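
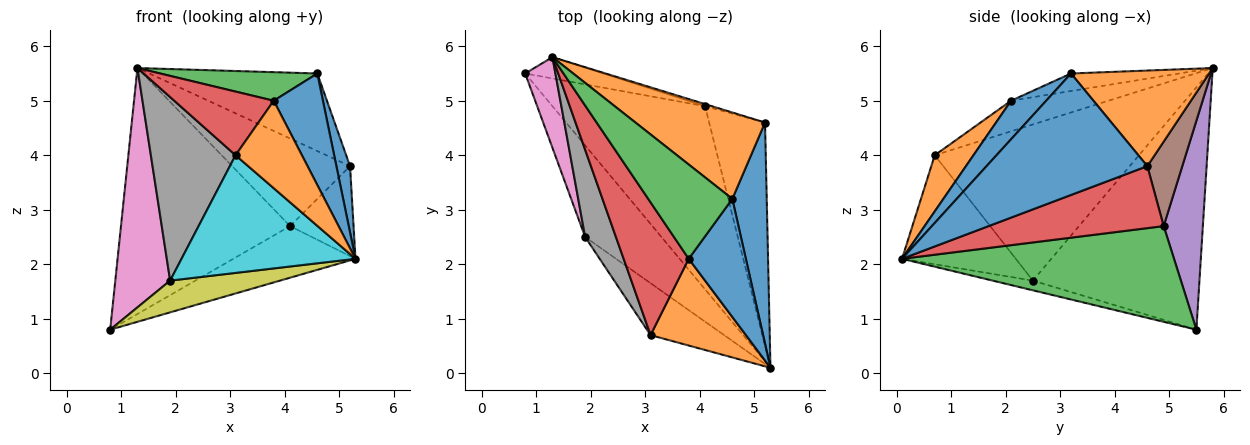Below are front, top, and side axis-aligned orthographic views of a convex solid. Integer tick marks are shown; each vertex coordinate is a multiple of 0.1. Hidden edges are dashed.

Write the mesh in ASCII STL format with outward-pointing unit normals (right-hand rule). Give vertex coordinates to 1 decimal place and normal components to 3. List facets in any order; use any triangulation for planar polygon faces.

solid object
 facet normal 0.959 -0.081 0.272
  outer loop
   vertex 5.2 4.6 3.8
   vertex 4.6 3.2 5.5
   vertex 5.3 0.1 2.1
  endloop
 endfacet
 facet normal 0.481 0.586 0.652
  outer loop
   vertex 5.2 4.6 3.8
   vertex 1.3 5.8 5.6
   vertex 4.6 3.2 5.5
  endloop
 endfacet
 facet normal 0.517 0.232 -0.824
  outer loop
   vertex 4.1 4.9 2.7
   vertex 5.3 0.1 2.1
   vertex 0.8 5.5 0.8
  endloop
 endfacet
 facet normal 0.717 0.260 -0.646
  outer loop
   vertex 4.1 4.9 2.7
   vertex 5.2 4.6 3.8
   vertex 5.3 0.1 2.1
  endloop
 endfacet
 facet normal 0.225 0.971 -0.084
  outer loop
   vertex 4.1 4.9 2.7
   vertex 0.8 5.5 0.8
   vertex 1.3 5.8 5.6
  endloop
 endfacet
 facet normal 0.284 0.958 -0.023
  outer loop
   vertex 4.1 4.9 2.7
   vertex 1.3 5.8 5.6
   vertex 5.2 4.6 3.8
  endloop
 endfacet
 facet normal -0.943 -0.311 0.118
  outer loop
   vertex 1.9 2.5 1.7
   vertex 1.3 5.8 5.6
   vertex 0.8 5.5 0.8
  endloop
 endfacet
 facet normal -0.909 -0.377 0.179
  outer loop
   vertex 1.9 2.5 1.7
   vertex 3.1 0.7 4.0
   vertex 1.3 5.8 5.6
  endloop
 endfacet
 facet normal -0.119 -0.325 -0.938
  outer loop
   vertex 1.9 2.5 1.7
   vertex 0.8 5.5 0.8
   vertex 5.3 0.1 2.1
  endloop
 endfacet
 facet normal -0.513 -0.785 -0.347
  outer loop
   vertex 1.9 2.5 1.7
   vertex 5.3 0.1 2.1
   vertex 3.1 0.7 4.0
  endloop
 endfacet
 facet normal 0.440 -0.617 0.653
  outer loop
   vertex 3.8 2.1 5.0
   vertex 5.3 0.1 2.1
   vertex 4.6 3.2 5.5
  endloop
 endfacet
 facet normal 0.383 -0.656 0.650
  outer loop
   vertex 3.8 2.1 5.0
   vertex 3.1 0.7 4.0
   vertex 5.3 0.1 2.1
  endloop
 endfacet
 facet normal -0.196 -0.284 0.939
  outer loop
   vertex 3.8 2.1 5.0
   vertex 4.6 3.2 5.5
   vertex 1.3 5.8 5.6
  endloop
 endfacet
 facet normal -0.390 -0.398 0.830
  outer loop
   vertex 3.8 2.1 5.0
   vertex 1.3 5.8 5.6
   vertex 3.1 0.7 4.0
  endloop
 endfacet
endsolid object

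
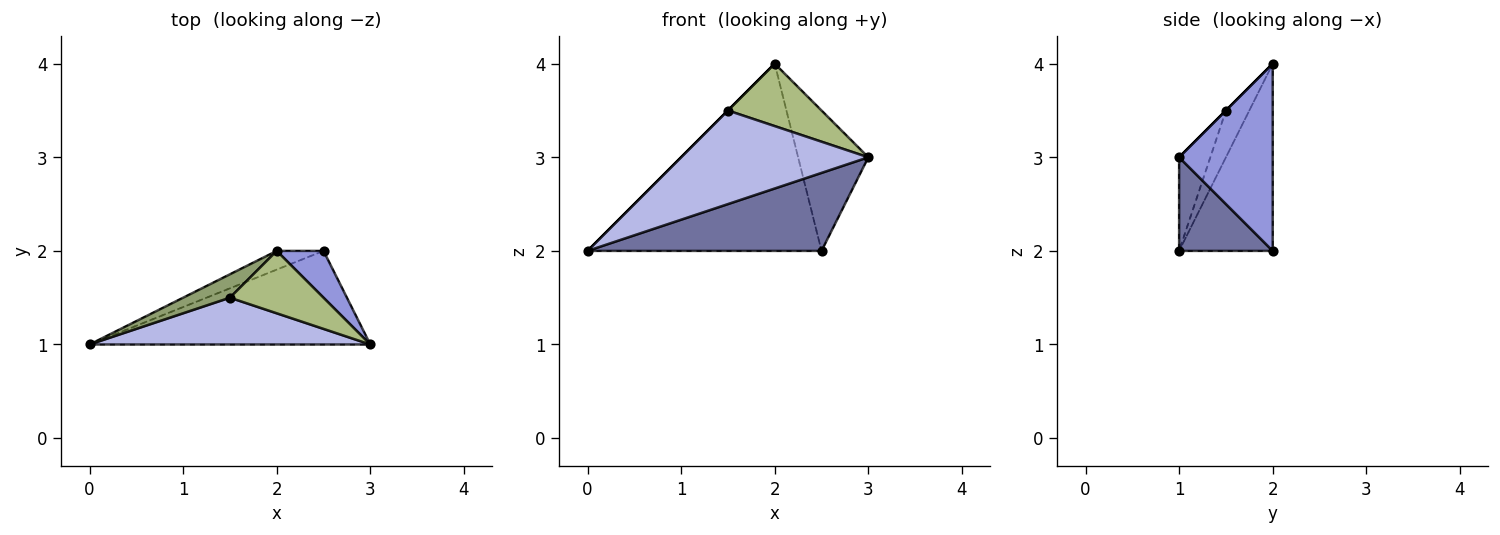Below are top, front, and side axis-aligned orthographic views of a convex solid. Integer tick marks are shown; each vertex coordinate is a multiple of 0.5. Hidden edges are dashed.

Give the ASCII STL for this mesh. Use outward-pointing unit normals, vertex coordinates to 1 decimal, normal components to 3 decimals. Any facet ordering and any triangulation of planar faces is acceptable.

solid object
 facet normal 0.248 -0.620 -0.744
  outer loop
   vertex 2.5 2.0 2.0
   vertex 3.0 1.0 3.0
   vertex 0.0 1.0 2.0
  endloop
 endfacet
 facet normal -0.370 0.925 -0.092
  outer loop
   vertex 2.5 2.0 2.0
   vertex 0.0 1.0 2.0
   vertex 2.0 2.0 4.0
  endloop
 endfacet
 facet normal 0.784 0.588 0.196
  outer loop
   vertex 2.5 2.0 2.0
   vertex 2.0 2.0 4.0
   vertex 3.0 1.0 3.0
  endloop
 endfacet
 facet normal -0.147 -0.885 0.442
  outer loop
   vertex 1.5 1.5 3.5
   vertex 0.0 1.0 2.0
   vertex 3.0 1.0 3.0
  endloop
 endfacet
 facet normal -0.707 0.000 0.707
  outer loop
   vertex 1.5 1.5 3.5
   vertex 2.0 2.0 4.0
   vertex 0.0 1.0 2.0
  endloop
 endfacet
 facet normal 0.000 -0.707 0.707
  outer loop
   vertex 1.5 1.5 3.5
   vertex 3.0 1.0 3.0
   vertex 2.0 2.0 4.0
  endloop
 endfacet
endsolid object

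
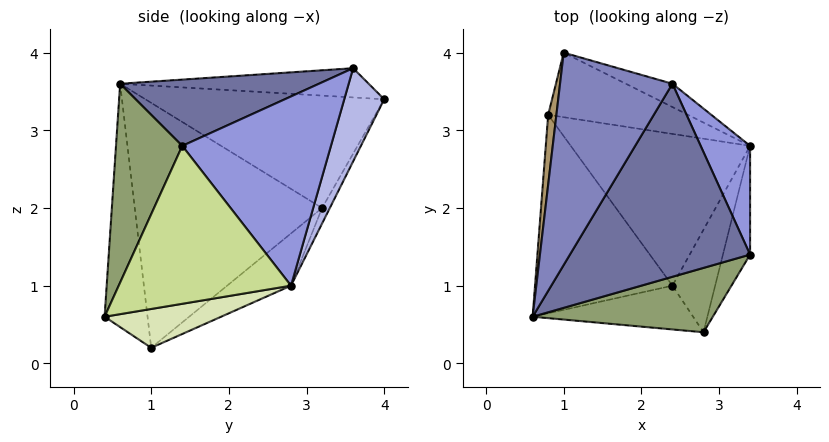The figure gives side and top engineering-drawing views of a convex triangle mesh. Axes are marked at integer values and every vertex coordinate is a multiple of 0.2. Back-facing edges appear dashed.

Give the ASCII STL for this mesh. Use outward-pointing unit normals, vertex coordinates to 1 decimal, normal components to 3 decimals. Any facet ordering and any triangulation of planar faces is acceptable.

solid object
 facet normal 0.333 -0.260 0.906
  outer loop
   vertex 2.4 3.6 3.8
   vertex 0.6 0.6 3.6
   vertex 3.4 1.4 2.8
  endloop
 endfacet
 facet normal -0.251 0.086 0.964
  outer loop
   vertex 2.4 3.6 3.8
   vertex 1.0 4.0 3.4
   vertex 0.6 0.6 3.6
  endloop
 endfacet
 facet normal 0.920 0.309 0.240
  outer loop
   vertex 2.4 3.6 3.8
   vertex 3.4 1.4 2.8
   vertex 3.4 2.8 1.0
  endloop
 endfacet
 facet normal 0.312 0.937 -0.156
  outer loop
   vertex 2.4 3.6 3.8
   vertex 3.4 2.8 1.0
   vertex 1.0 4.0 3.4
  endloop
 endfacet
 facet normal 0.342 -0.887 0.310
  outer loop
   vertex 2.8 0.4 0.6
   vertex 3.4 1.4 2.8
   vertex 0.6 0.6 3.6
  endloop
 endfacet
 facet normal -0.613 -0.678 -0.404
  outer loop
   vertex 2.8 0.4 0.6
   vertex 0.6 0.6 3.6
   vertex 2.4 1.0 0.2
  endloop
 endfacet
 facet normal 0.963 -0.213 -0.166
  outer loop
   vertex 2.8 0.4 0.6
   vertex 3.4 2.8 1.0
   vertex 3.4 1.4 2.8
  endloop
 endfacet
 facet normal 0.672 -0.045 -0.739
  outer loop
   vertex 2.8 0.4 0.6
   vertex 2.4 1.0 0.2
   vertex 3.4 2.8 1.0
  endloop
 endfacet
 facet normal -0.990 0.121 0.072
  outer loop
   vertex 0.8 3.2 2.0
   vertex 0.6 0.6 3.6
   vertex 1.0 4.0 3.4
  endloop
 endfacet
 facet normal -0.849 -0.228 -0.476
  outer loop
   vertex 0.8 3.2 2.0
   vertex 2.4 1.0 0.2
   vertex 0.6 0.6 3.6
  endloop
 endfacet
 facet normal -0.054 0.870 -0.490
  outer loop
   vertex 0.8 3.2 2.0
   vertex 1.0 4.0 3.4
   vertex 3.4 2.8 1.0
  endloop
 endfacet
 facet normal -0.242 0.503 -0.830
  outer loop
   vertex 0.8 3.2 2.0
   vertex 3.4 2.8 1.0
   vertex 2.4 1.0 0.2
  endloop
 endfacet
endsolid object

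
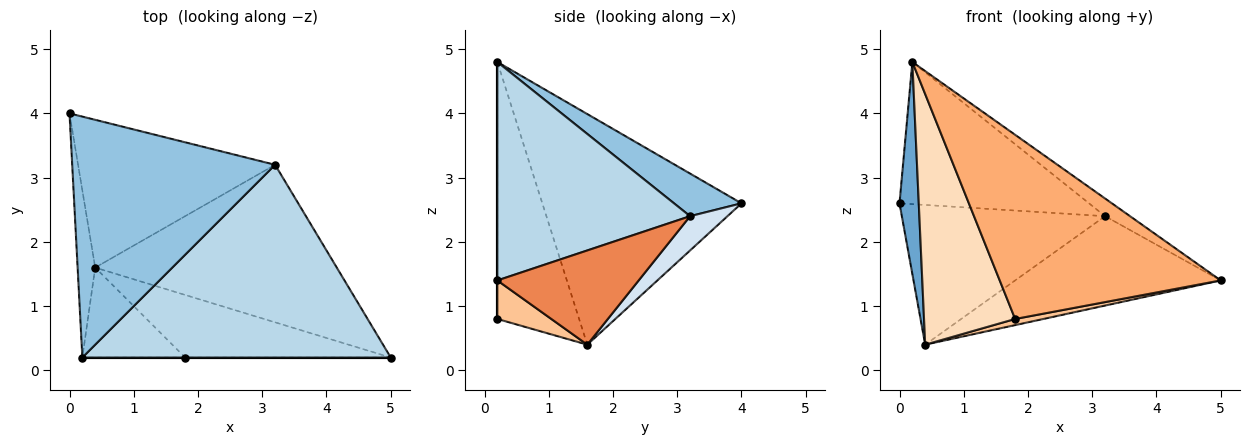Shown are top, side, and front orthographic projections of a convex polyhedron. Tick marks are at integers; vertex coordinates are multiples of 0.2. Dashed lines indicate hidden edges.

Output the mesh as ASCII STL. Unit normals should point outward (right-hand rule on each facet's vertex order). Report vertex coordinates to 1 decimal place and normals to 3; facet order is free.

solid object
 facet normal -0.992 -0.096 -0.076
  outer loop
   vertex 0.4 1.6 0.4
   vertex 0.2 0.2 4.8
   vertex 0.0 4.0 2.6
  endloop
 endfacet
 facet normal 0.178 0.500 0.848
  outer loop
   vertex 3.2 3.2 2.4
   vertex 0.0 4.0 2.6
   vertex 0.2 0.2 4.8
  endloop
 endfacet
 facet normal 0.576 0.075 0.814
  outer loop
   vertex 3.2 3.2 2.4
   vertex 0.2 0.2 4.8
   vertex 5.0 0.2 1.4
  endloop
 endfacet
 facet normal 0.125 0.682 -0.721
  outer loop
   vertex 3.2 3.2 2.4
   vertex 0.4 1.6 0.4
   vertex 0.0 4.0 2.6
  endloop
 endfacet
 facet normal 0.321 0.467 -0.824
  outer loop
   vertex 3.2 3.2 2.4
   vertex 5.0 0.2 1.4
   vertex 0.4 1.6 0.4
  endloop
 endfacet
 facet normal 0.000 -1.000 0.000
  outer loop
   vertex 1.8 0.2 0.8
   vertex 5.0 0.2 1.4
   vertex 0.2 0.2 4.8
  endloop
 endfacet
 facet normal 0.183 -0.096 -0.978
  outer loop
   vertex 1.8 0.2 0.8
   vertex 0.4 1.6 0.4
   vertex 5.0 0.2 1.4
  endloop
 endfacet
 facet normal -0.645 -0.719 -0.258
  outer loop
   vertex 1.8 0.2 0.8
   vertex 0.2 0.2 4.8
   vertex 0.4 1.6 0.4
  endloop
 endfacet
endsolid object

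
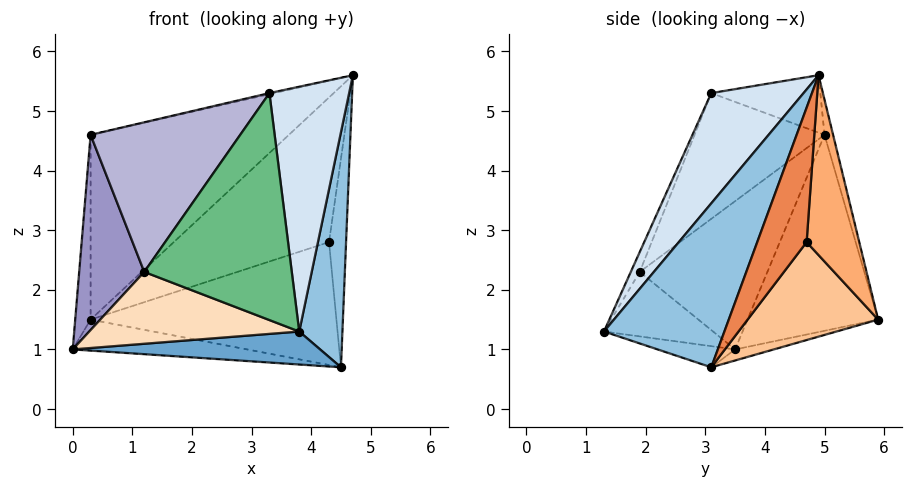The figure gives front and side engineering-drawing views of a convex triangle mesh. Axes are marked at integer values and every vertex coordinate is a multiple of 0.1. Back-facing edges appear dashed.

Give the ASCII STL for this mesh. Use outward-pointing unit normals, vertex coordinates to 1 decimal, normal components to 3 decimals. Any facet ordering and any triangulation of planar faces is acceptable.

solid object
 facet normal -0.089 -0.284 -0.955
  outer loop
   vertex 4.5 3.1 0.7
   vertex 3.8 1.3 1.3
   vertex 0.0 3.5 1.0
  endloop
 endfacet
 facet normal 0.938 -0.336 0.085
  outer loop
   vertex 4.5 3.1 0.7
   vertex 4.7 4.9 5.6
   vertex 3.8 1.3 1.3
  endloop
 endfacet
 facet normal -0.047 0.209 -0.977
  outer loop
   vertex 0.3 5.9 1.5
   vertex 4.5 3.1 0.7
   vertex 0.0 3.5 1.0
  endloop
 endfacet
 facet normal 0.706 -0.609 0.362
  outer loop
   vertex 3.3 3.1 5.3
   vertex 3.8 1.3 1.3
   vertex 4.7 4.9 5.6
  endloop
 endfacet
 facet normal 0.934 0.322 -0.156
  outer loop
   vertex 4.3 4.7 2.8
   vertex 4.7 4.9 5.6
   vertex 4.5 3.1 0.7
  endloop
 endfacet
 facet normal 0.319 0.941 -0.113
  outer loop
   vertex 4.3 4.7 2.8
   vertex 0.3 5.9 1.5
   vertex 4.7 4.9 5.6
  endloop
 endfacet
 facet normal 0.397 0.748 -0.532
  outer loop
   vertex 4.3 4.7 2.8
   vertex 4.5 3.1 0.7
   vertex 0.3 5.9 1.5
  endloop
 endfacet
 facet normal -0.384 -0.738 -0.555
  outer loop
   vertex 1.2 1.9 2.3
   vertex 0.0 3.5 1.0
   vertex 3.8 1.3 1.3
  endloop
 endfacet
 facet normal -0.055 -0.913 0.404
  outer loop
   vertex 1.2 1.9 2.3
   vertex 3.8 1.3 1.3
   vertex 3.3 3.1 5.3
  endloop
 endfacet
 facet normal -0.042 0.960 0.279
  outer loop
   vertex 0.3 5.0 4.6
   vertex 4.7 4.9 5.6
   vertex 0.3 5.9 1.5
  endloop
 endfacet
 facet normal -0.221 0.010 0.975
  outer loop
   vertex 0.3 5.0 4.6
   vertex 3.3 3.1 5.3
   vertex 4.7 4.9 5.6
  endloop
 endfacet
 facet normal -0.993 0.117 0.034
  outer loop
   vertex 0.3 5.0 4.6
   vertex 0.3 5.9 1.5
   vertex 0.0 3.5 1.0
  endloop
 endfacet
 facet normal -0.862 -0.439 0.255
  outer loop
   vertex 0.3 5.0 4.6
   vertex 0.0 3.5 1.0
   vertex 1.2 1.9 2.3
  endloop
 endfacet
 facet normal -0.522 -0.601 0.606
  outer loop
   vertex 0.3 5.0 4.6
   vertex 1.2 1.9 2.3
   vertex 3.3 3.1 5.3
  endloop
 endfacet
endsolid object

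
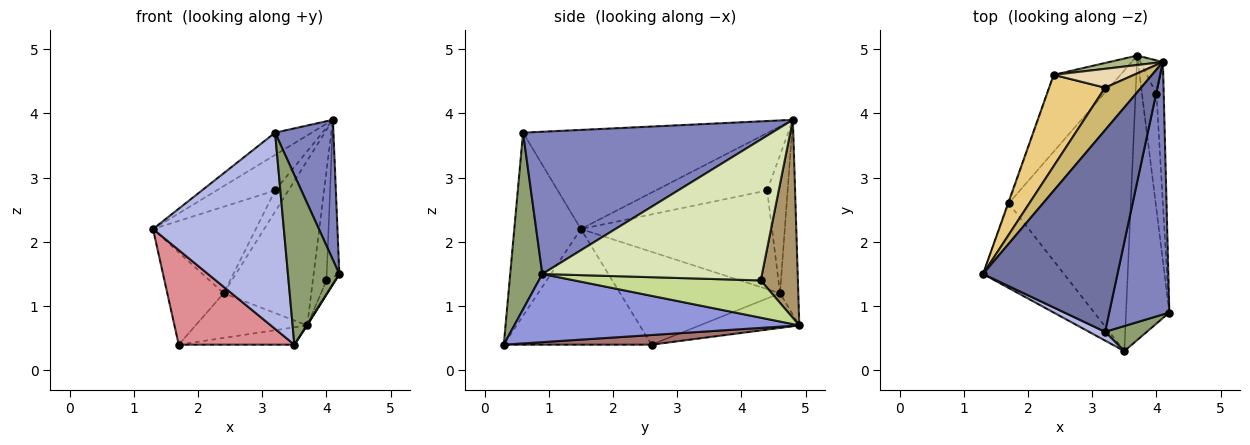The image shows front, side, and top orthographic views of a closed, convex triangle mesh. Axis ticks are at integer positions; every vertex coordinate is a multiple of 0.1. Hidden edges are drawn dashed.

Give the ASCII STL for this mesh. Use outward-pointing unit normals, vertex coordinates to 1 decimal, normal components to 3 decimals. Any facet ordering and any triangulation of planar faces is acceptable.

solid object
 facet normal -0.591 0.088 0.802
  outer loop
   vertex 3.2 0.6 3.7
   vertex 4.1 4.8 3.9
   vertex 1.3 1.5 2.2
  endloop
 endfacet
 facet normal 0.900 -0.211 0.380
  outer loop
   vertex 3.2 0.6 3.7
   vertex 4.2 0.9 1.5
   vertex 4.1 4.8 3.9
  endloop
 endfacet
 facet normal 0.844 -0.002 -0.536
  outer loop
   vertex 3.5 0.3 0.4
   vertex 3.7 4.9 0.7
   vertex 4.2 0.9 1.5
  endloop
 endfacet
 facet normal -0.453 -0.891 0.040
  outer loop
   vertex 3.5 0.3 0.4
   vertex 3.2 0.6 3.7
   vertex 1.3 1.5 2.2
  endloop
 endfacet
 facet normal 0.526 -0.841 0.124
  outer loop
   vertex 3.5 0.3 0.4
   vertex 4.2 0.9 1.5
   vertex 3.2 0.6 3.7
  endloop
 endfacet
 facet normal -0.204 0.977 0.056
  outer loop
   vertex 2.4 4.6 1.2
   vertex 4.1 4.8 3.9
   vertex 3.7 4.9 0.7
  endloop
 endfacet
 facet normal 0.931 0.044 -0.361
  outer loop
   vertex 4.0 4.3 1.4
   vertex 4.2 0.9 1.5
   vertex 3.7 4.9 0.7
  endloop
 endfacet
 facet normal 0.997 0.057 -0.051
  outer loop
   vertex 4.0 4.3 1.4
   vertex 4.1 4.8 3.9
   vertex 4.2 0.9 1.5
  endloop
 endfacet
 facet normal 0.933 0.343 -0.106
  outer loop
   vertex 4.0 4.3 1.4
   vertex 3.7 4.9 0.7
   vertex 4.1 4.8 3.9
  endloop
 endfacet
 facet normal -0.774 0.407 0.485
  outer loop
   vertex 3.2 4.4 2.8
   vertex 1.3 1.5 2.2
   vertex 4.1 4.8 3.9
  endloop
 endfacet
 facet normal -0.788 0.424 0.447
  outer loop
   vertex 3.2 4.4 2.8
   vertex 2.4 4.6 1.2
   vertex 1.3 1.5 2.2
  endloop
 endfacet
 facet normal -0.753 0.491 0.438
  outer loop
   vertex 3.2 4.4 2.8
   vertex 4.1 4.8 3.9
   vertex 2.4 4.6 1.2
  endloop
 endfacet
 facet normal 0.079 0.061 -0.995
  outer loop
   vertex 1.7 2.6 0.4
   vertex 3.7 4.9 0.7
   vertex 3.5 0.3 0.4
  endloop
 endfacet
 facet normal -0.409 0.459 -0.789
  outer loop
   vertex 1.7 2.6 0.4
   vertex 2.4 4.6 1.2
   vertex 3.7 4.9 0.7
  endloop
 endfacet
 facet normal -0.690 -0.540 -0.483
  outer loop
   vertex 1.7 2.6 0.4
   vertex 3.5 0.3 0.4
   vertex 1.3 1.5 2.2
  endloop
 endfacet
 facet normal -0.943 0.333 -0.006
  outer loop
   vertex 1.7 2.6 0.4
   vertex 1.3 1.5 2.2
   vertex 2.4 4.6 1.2
  endloop
 endfacet
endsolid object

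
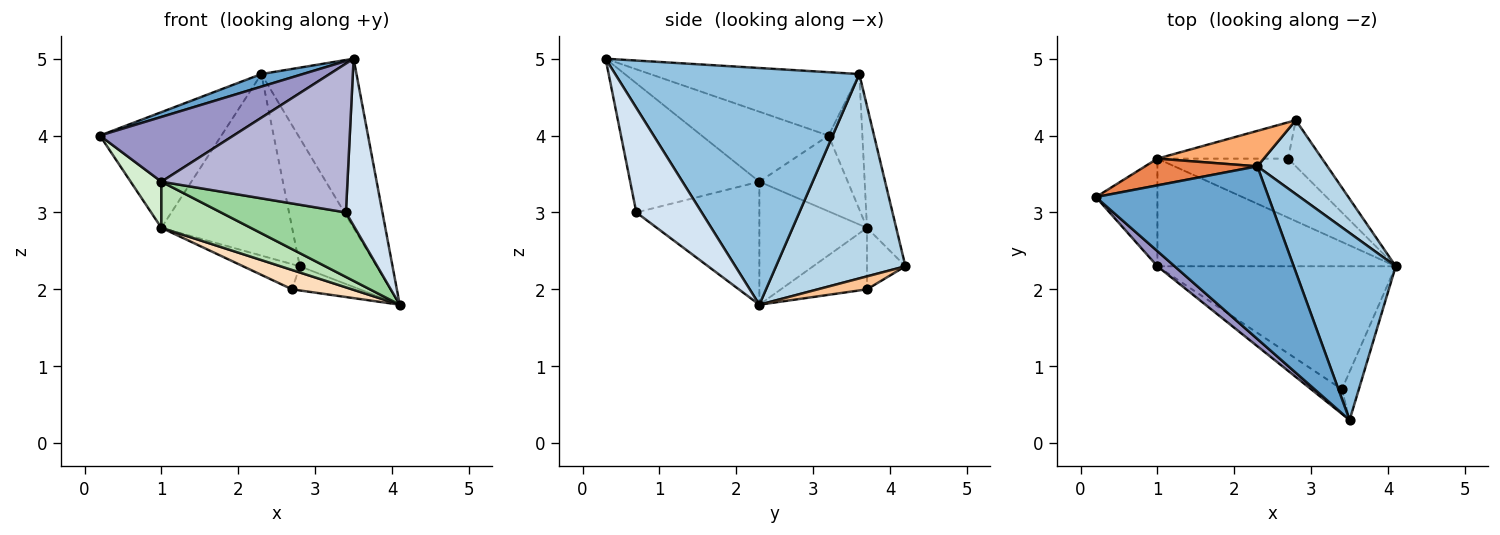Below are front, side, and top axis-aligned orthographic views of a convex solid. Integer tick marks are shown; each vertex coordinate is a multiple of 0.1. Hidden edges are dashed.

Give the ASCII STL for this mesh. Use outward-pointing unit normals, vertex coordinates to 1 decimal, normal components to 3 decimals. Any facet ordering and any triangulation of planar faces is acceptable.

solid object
 facet normal -0.344 -0.068 0.937
  outer loop
   vertex 2.3 3.6 4.8
   vertex 0.2 3.2 4.0
   vertex 3.5 0.3 5.0
  endloop
 endfacet
 facet normal 0.865 0.337 0.373
  outer loop
   vertex 2.3 3.6 4.8
   vertex 3.5 0.3 5.0
   vertex 4.1 2.3 1.8
  endloop
 endfacet
 facet normal 0.825 0.490 0.283
  outer loop
   vertex 2.3 3.6 4.8
   vertex 4.1 2.3 1.8
   vertex 2.8 4.2 2.3
  endloop
 endfacet
 facet normal 0.864 -0.483 -0.140
  outer loop
   vertex 3.4 0.7 3.0
   vertex 4.1 2.3 1.8
   vertex 3.5 0.3 5.0
  endloop
 endfacet
 facet normal -0.262 0.940 0.217
  outer loop
   vertex 1.0 3.7 2.8
   vertex 0.2 3.2 4.0
   vertex 2.3 3.6 4.8
  endloop
 endfacet
 facet normal -0.214 0.959 0.187
  outer loop
   vertex 1.0 3.7 2.8
   vertex 2.3 3.6 4.8
   vertex 2.8 4.2 2.3
  endloop
 endfacet
 facet normal 0.320 0.440 -0.839
  outer loop
   vertex 2.7 3.7 2.0
   vertex 2.8 4.2 2.3
   vertex 4.1 2.3 1.8
  endloop
 endfacet
 facet normal -0.408 -0.284 -0.867
  outer loop
   vertex 2.7 3.7 2.0
   vertex 4.1 2.3 1.8
   vertex 1.0 3.7 2.8
  endloop
 endfacet
 facet normal -0.361 0.532 -0.766
  outer loop
   vertex 2.7 3.7 2.0
   vertex 1.0 3.7 2.8
   vertex 2.8 4.2 2.3
  endloop
 endfacet
 facet normal -0.416 -0.422 -0.806
  outer loop
   vertex 1.0 2.3 3.4
   vertex 4.1 2.3 1.8
   vertex 3.4 0.7 3.0
  endloop
 endfacet
 facet normal -0.429 -0.356 -0.830
  outer loop
   vertex 1.0 2.3 3.4
   vertex 1.0 3.7 2.8
   vertex 4.1 2.3 1.8
  endloop
 endfacet
 facet normal -0.750 -0.261 -0.608
  outer loop
   vertex 1.0 2.3 3.4
   vertex 0.2 3.2 4.0
   vertex 1.0 3.7 2.8
  endloop
 endfacet
 facet normal -0.679 -0.715 0.167
  outer loop
   vertex 1.0 2.3 3.4
   vertex 3.5 0.3 5.0
   vertex 0.2 3.2 4.0
  endloop
 endfacet
 facet normal -0.565 -0.814 -0.135
  outer loop
   vertex 1.0 2.3 3.4
   vertex 3.4 0.7 3.0
   vertex 3.5 0.3 5.0
  endloop
 endfacet
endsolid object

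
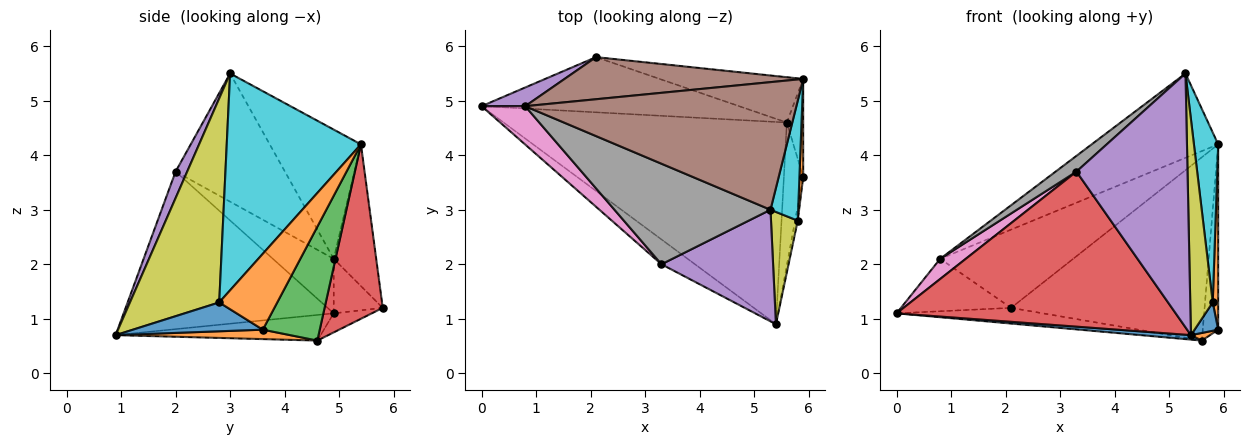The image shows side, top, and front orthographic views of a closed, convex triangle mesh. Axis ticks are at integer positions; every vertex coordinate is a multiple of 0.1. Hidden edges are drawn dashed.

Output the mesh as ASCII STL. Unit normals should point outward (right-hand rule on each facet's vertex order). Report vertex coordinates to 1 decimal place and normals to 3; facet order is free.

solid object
 facet normal -0.090 -0.022 -0.996
  outer loop
   vertex 5.6 4.6 0.6
   vertex 5.4 0.9 0.7
   vertex 0.0 4.9 1.1
  endloop
 endfacet
 facet normal 0.438 -0.048 -0.897
  outer loop
   vertex 5.6 4.6 0.6
   vertex 5.9 3.6 0.8
   vertex 5.4 0.9 0.7
  endloop
 endfacet
 facet normal 0.956 0.259 -0.137
  outer loop
   vertex 5.6 4.6 0.6
   vertex 5.9 5.4 4.2
   vertex 5.9 3.6 0.8
  endloop
 endfacet
 facet normal -0.596 -0.793 -0.127
  outer loop
   vertex 3.3 2.0 3.7
   vertex 0.0 4.9 1.1
   vertex 5.4 0.9 0.7
  endloop
 endfacet
 facet normal 0.095 -0.911 0.401
  outer loop
   vertex 3.3 2.0 3.7
   vertex 5.4 0.9 0.7
   vertex 5.3 3.0 5.5
  endloop
 endfacet
 facet normal -0.369 0.512 0.775
  outer loop
   vertex 0.8 4.9 2.1
   vertex 5.3 3.0 5.5
   vertex 5.9 5.4 4.2
  endloop
 endfacet
 facet normal -0.742 -0.312 0.593
  outer loop
   vertex 0.8 4.9 2.1
   vertex 0.0 4.9 1.1
   vertex 3.3 2.0 3.7
  endloop
 endfacet
 facet normal -0.630 -0.120 0.767
  outer loop
   vertex 0.8 4.9 2.1
   vertex 3.3 2.0 3.7
   vertex 5.3 3.0 5.5
  endloop
 endfacet
 facet normal 0.962 -0.242 0.126
  outer loop
   vertex 5.8 2.8 1.3
   vertex 5.3 3.0 5.5
   vertex 5.4 0.9 0.7
  endloop
 endfacet
 facet normal 0.976 -0.177 0.125
  outer loop
   vertex 5.8 2.8 1.3
   vertex 5.9 5.4 4.2
   vertex 5.3 3.0 5.5
  endloop
 endfacet
 facet normal 0.980 -0.178 -0.089
  outer loop
   vertex 5.8 2.8 1.3
   vertex 5.4 0.9 0.7
   vertex 5.9 3.6 0.8
  endloop
 endfacet
 facet normal 0.994 -0.093 0.049
  outer loop
   vertex 5.8 2.8 1.3
   vertex 5.9 3.6 0.8
   vertex 5.9 5.4 4.2
  endloop
 endfacet
 facet normal -0.071 0.272 -0.960
  outer loop
   vertex 2.1 5.8 1.2
   vertex 5.6 4.6 0.6
   vertex 0.0 4.9 1.1
  endloop
 endfacet
 facet normal 0.280 0.932 -0.230
  outer loop
   vertex 2.1 5.8 1.2
   vertex 5.9 5.4 4.2
   vertex 5.6 4.6 0.6
  endloop
 endfacet
 facet normal -0.387 0.869 0.310
  outer loop
   vertex 2.1 5.8 1.2
   vertex 0.0 4.9 1.1
   vertex 0.8 4.9 2.1
  endloop
 endfacet
 facet normal -0.271 0.848 0.456
  outer loop
   vertex 2.1 5.8 1.2
   vertex 0.8 4.9 2.1
   vertex 5.9 5.4 4.2
  endloop
 endfacet
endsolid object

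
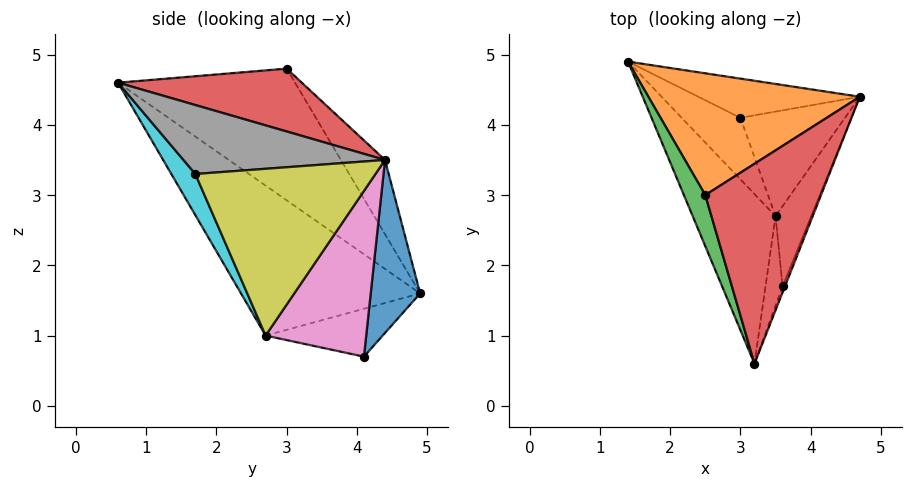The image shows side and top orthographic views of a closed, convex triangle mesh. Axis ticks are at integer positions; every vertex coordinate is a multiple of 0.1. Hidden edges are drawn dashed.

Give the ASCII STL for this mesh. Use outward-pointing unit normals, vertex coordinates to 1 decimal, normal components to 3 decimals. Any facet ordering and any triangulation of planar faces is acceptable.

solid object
 facet normal 0.299 0.912 -0.279
  outer loop
   vertex 3.0 4.1 0.7
   vertex 1.4 4.9 1.6
   vertex 4.7 4.4 3.5
  endloop
 endfacet
 facet normal -0.193 0.813 0.549
  outer loop
   vertex 2.5 3.0 4.8
   vertex 4.7 4.4 3.5
   vertex 1.4 4.9 1.6
  endloop
 endfacet
 facet normal -0.945 -0.288 0.154
  outer loop
   vertex 2.5 3.0 4.8
   vertex 1.4 4.9 1.6
   vertex 3.2 0.6 4.6
  endloop
 endfacet
 facet normal 0.476 0.066 0.877
  outer loop
   vertex 2.5 3.0 4.8
   vertex 3.2 0.6 4.6
   vertex 4.7 4.4 3.5
  endloop
 endfacet
 facet normal -0.716 -0.576 -0.395
  outer loop
   vertex 3.5 2.7 1.0
   vertex 3.2 0.6 4.6
   vertex 1.4 4.9 1.6
  endloop
 endfacet
 facet normal -0.588 -0.365 -0.722
  outer loop
   vertex 3.5 2.7 1.0
   vertex 1.4 4.9 1.6
   vertex 3.0 4.1 0.7
  endloop
 endfacet
 facet normal 0.831 0.184 -0.524
  outer loop
   vertex 3.5 2.7 1.0
   vertex 3.0 4.1 0.7
   vertex 4.7 4.4 3.5
  endloop
 endfacet
 facet normal 0.926 -0.375 -0.032
  outer loop
   vertex 3.6 1.7 3.3
   vertex 4.7 4.4 3.5
   vertex 3.2 0.6 4.6
  endloop
 endfacet
 facet normal 0.913 -0.358 -0.195
  outer loop
   vertex 3.6 1.7 3.3
   vertex 3.5 2.7 1.0
   vertex 4.7 4.4 3.5
  endloop
 endfacet
 facet normal 0.725 -0.619 -0.301
  outer loop
   vertex 3.6 1.7 3.3
   vertex 3.2 0.6 4.6
   vertex 3.5 2.7 1.0
  endloop
 endfacet
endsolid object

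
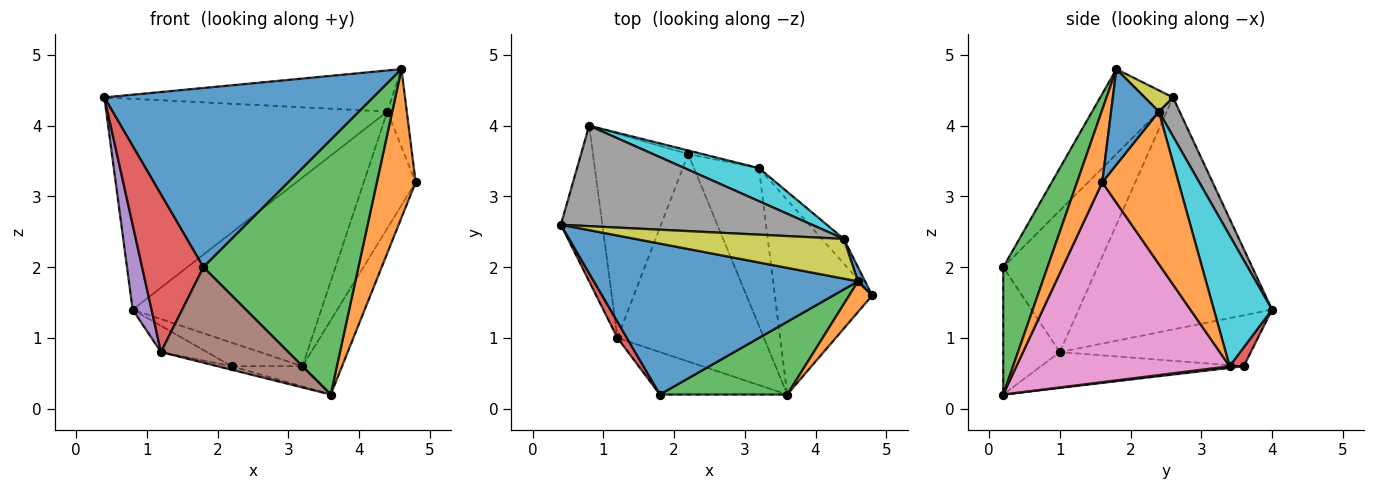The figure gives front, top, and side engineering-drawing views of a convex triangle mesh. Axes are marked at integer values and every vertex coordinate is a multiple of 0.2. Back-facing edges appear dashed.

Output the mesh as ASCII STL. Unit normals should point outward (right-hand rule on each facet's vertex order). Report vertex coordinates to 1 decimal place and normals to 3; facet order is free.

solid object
 facet normal -0.203 -0.749 0.631
  outer loop
   vertex 4.6 1.8 4.8
   vertex 0.4 2.6 4.4
   vertex 1.8 0.2 2.0
  endloop
 endfacet
 facet normal 0.537 -0.826 0.170
  outer loop
   vertex 4.6 1.8 4.8
   vertex 3.6 0.2 0.2
   vertex 4.8 1.6 3.2
  endloop
 endfacet
 facet normal 0.265 -0.927 0.265
  outer loop
   vertex 4.6 1.8 4.8
   vertex 1.8 0.2 2.0
   vertex 3.6 0.2 0.2
  endloop
 endfacet
 facet normal -0.837 -0.544 0.056
  outer loop
   vertex 1.2 1.0 0.8
   vertex 1.8 0.2 2.0
   vertex 0.4 2.6 4.4
  endloop
 endfacet
 facet normal -0.980 -0.096 -0.175
  outer loop
   vertex 1.2 1.0 0.8
   vertex 0.4 2.6 4.4
   vertex 0.8 4.0 1.4
  endloop
 endfacet
 facet normal -0.376 -0.847 -0.376
  outer loop
   vertex 1.2 1.0 0.8
   vertex 3.6 0.2 0.2
   vertex 1.8 0.2 2.0
  endloop
 endfacet
 facet normal 0.887 0.165 -0.432
  outer loop
   vertex 3.2 3.4 0.6
   vertex 4.8 1.6 3.2
   vertex 3.6 0.2 0.2
  endloop
 endfacet
 facet normal 0.066 0.901 0.429
  outer loop
   vertex 4.4 2.4 4.2
   vertex 0.8 4.0 1.4
   vertex 0.4 2.6 4.4
  endloop
 endfacet
 facet normal 0.071 0.717 0.693
  outer loop
   vertex 4.4 2.4 4.2
   vertex 0.4 2.6 4.4
   vertex 4.6 1.8 4.8
  endloop
 endfacet
 facet normal 0.291 0.943 0.165
  outer loop
   vertex 4.4 2.4 4.2
   vertex 3.2 3.4 0.6
   vertex 0.8 4.0 1.4
  endloop
 endfacet
 facet normal 0.924 0.376 0.068
  outer loop
   vertex 4.4 2.4 4.2
   vertex 4.6 1.8 4.8
   vertex 4.8 1.6 3.2
  endloop
 endfacet
 facet normal 0.821 0.559 -0.118
  outer loop
   vertex 4.4 2.4 4.2
   vertex 4.8 1.6 3.2
   vertex 3.2 3.4 0.6
  endloop
 endfacet
 facet normal -0.468 0.113 -0.876
  outer loop
   vertex 2.2 3.6 0.6
   vertex 1.2 1.0 0.8
   vertex 0.8 4.0 1.4
  endloop
 endfacet
 facet normal 0.194 0.970 -0.146
  outer loop
   vertex 2.2 3.6 0.6
   vertex 0.8 4.0 1.4
   vertex 3.2 3.4 0.6
  endloop
 endfacet
 facet normal -0.237 0.017 -0.971
  outer loop
   vertex 2.2 3.6 0.6
   vertex 3.6 0.2 0.2
   vertex 1.2 1.0 0.8
  endloop
 endfacet
 facet normal 0.025 0.127 -0.992
  outer loop
   vertex 2.2 3.6 0.6
   vertex 3.2 3.4 0.6
   vertex 3.6 0.2 0.2
  endloop
 endfacet
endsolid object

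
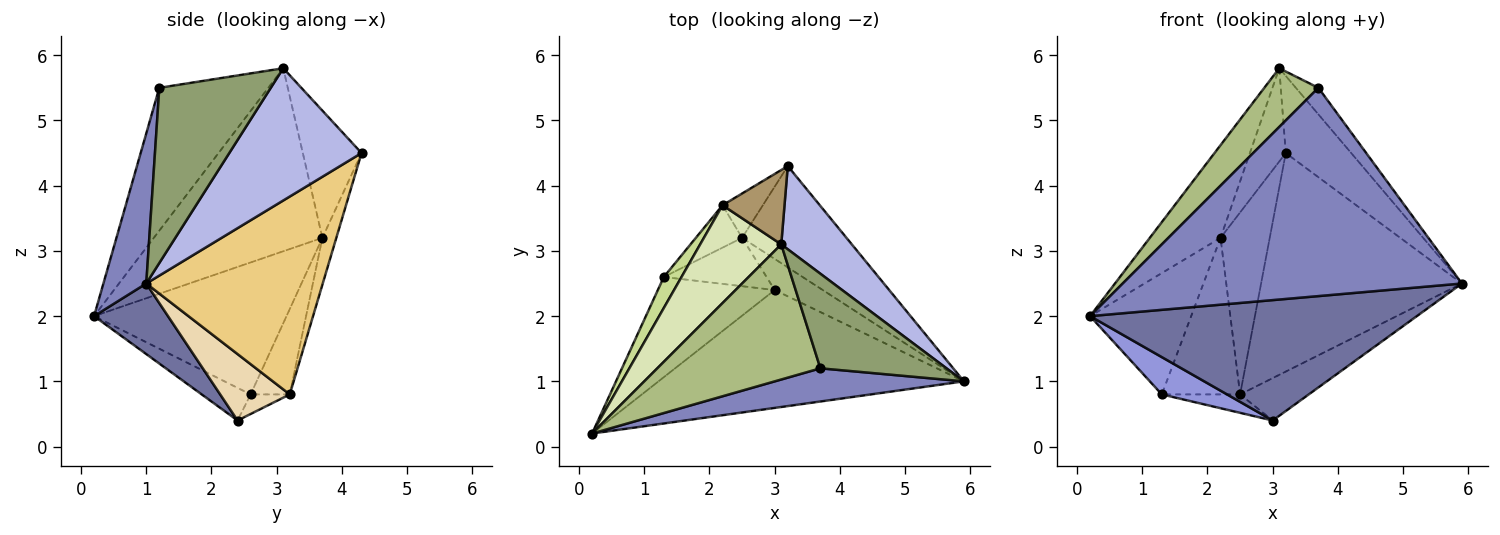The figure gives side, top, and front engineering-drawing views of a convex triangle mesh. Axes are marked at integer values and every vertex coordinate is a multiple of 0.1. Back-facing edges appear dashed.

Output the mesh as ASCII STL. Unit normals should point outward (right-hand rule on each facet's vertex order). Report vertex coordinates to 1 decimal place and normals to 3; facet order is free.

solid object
 facet normal 0.160 -0.705 -0.691
  outer loop
   vertex 3.0 2.4 0.4
   vertex 5.9 1.0 2.5
   vertex 0.2 0.2 2.0
  endloop
 endfacet
 facet normal 0.124 -0.980 0.156
  outer loop
   vertex 3.7 1.2 5.5
   vertex 0.2 0.2 2.0
   vertex 5.9 1.0 2.5
  endloop
 endfacet
 facet normal -0.253 -0.337 -0.907
  outer loop
   vertex 1.3 2.6 0.8
   vertex 3.0 2.4 0.4
   vertex 0.2 0.2 2.0
  endloop
 endfacet
 facet normal 0.809 0.400 0.431
  outer loop
   vertex 3.1 3.1 5.8
   vertex 5.9 1.0 2.5
   vertex 3.2 4.3 4.5
  endloop
 endfacet
 facet normal 0.801 0.162 0.577
  outer loop
   vertex 3.1 3.1 5.8
   vertex 3.7 1.2 5.5
   vertex 5.9 1.0 2.5
  endloop
 endfacet
 facet normal -0.626 -0.311 0.715
  outer loop
   vertex 3.1 3.1 5.8
   vertex 0.2 0.2 2.0
   vertex 3.7 1.2 5.5
  endloop
 endfacet
 facet normal -0.879 0.462 0.118
  outer loop
   vertex 2.2 3.7 3.2
   vertex 1.3 2.6 0.8
   vertex 0.2 0.2 2.0
  endloop
 endfacet
 facet normal -0.854 0.358 0.378
  outer loop
   vertex 2.2 3.7 3.2
   vertex 0.2 0.2 2.0
   vertex 3.1 3.1 5.8
  endloop
 endfacet
 facet normal -0.788 0.482 0.384
  outer loop
   vertex 2.2 3.7 3.2
   vertex 3.1 3.1 5.8
   vertex 3.2 4.3 4.5
  endloop
 endfacet
 facet normal -0.175 0.350 -0.920
  outer loop
   vertex 2.5 3.2 0.8
   vertex 3.0 2.4 0.4
   vertex 1.3 2.6 0.8
  endloop
 endfacet
 facet normal 0.623 0.709 -0.329
  outer loop
   vertex 2.5 3.2 0.8
   vertex 3.2 4.3 4.5
   vertex 5.9 1.0 2.5
  endloop
 endfacet
 facet normal 0.633 0.624 -0.458
  outer loop
   vertex 2.5 3.2 0.8
   vertex 5.9 1.0 2.5
   vertex 3.0 2.4 0.4
  endloop
 endfacet
 facet normal -0.265 0.937 -0.228
  outer loop
   vertex 2.5 3.2 0.8
   vertex 2.2 3.7 3.2
   vertex 3.2 4.3 4.5
  endloop
 endfacet
 facet normal -0.435 0.869 -0.235
  outer loop
   vertex 2.5 3.2 0.8
   vertex 1.3 2.6 0.8
   vertex 2.2 3.7 3.2
  endloop
 endfacet
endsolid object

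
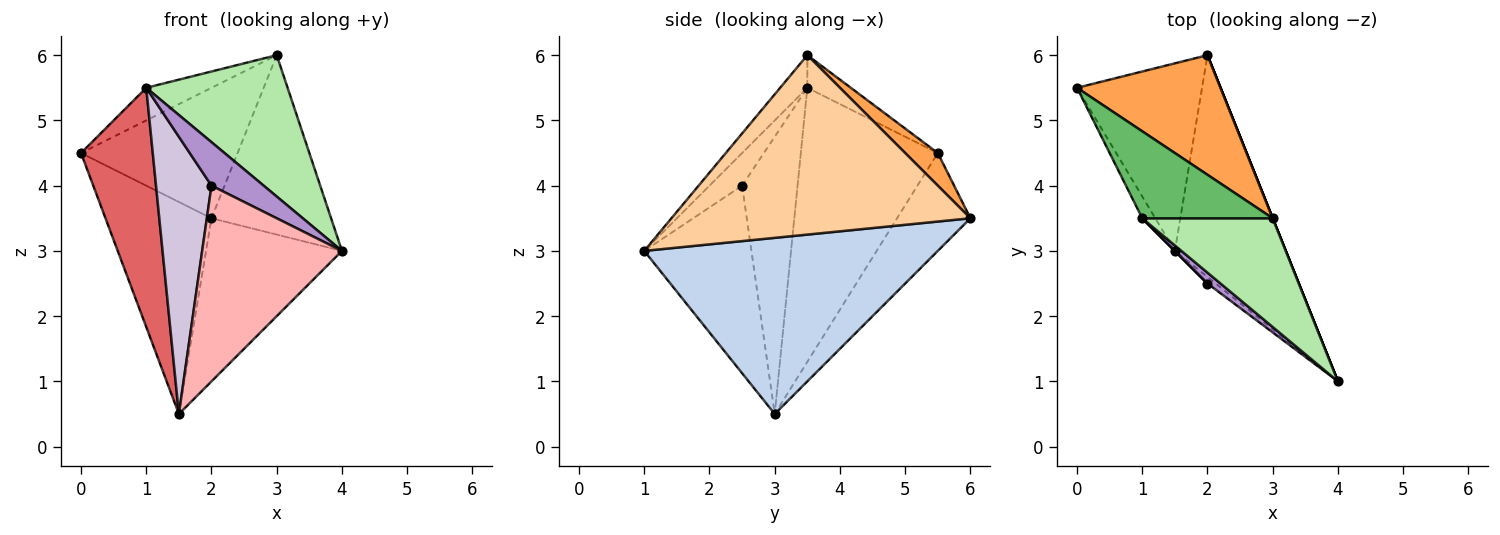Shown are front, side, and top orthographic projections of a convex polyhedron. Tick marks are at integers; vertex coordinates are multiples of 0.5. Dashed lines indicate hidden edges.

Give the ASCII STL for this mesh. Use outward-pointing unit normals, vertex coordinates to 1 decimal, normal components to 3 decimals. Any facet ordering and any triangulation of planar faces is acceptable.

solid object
 facet normal -0.460 0.665 -0.588
  outer loop
   vertex 1.5 3.0 0.5
   vertex 0.0 5.5 4.5
   vertex 2.0 6.0 3.5
  endloop
 endfacet
 facet normal 0.788 0.365 -0.496
  outer loop
   vertex 1.5 3.0 0.5
   vertex 2.0 6.0 3.5
   vertex 4.0 1.0 3.0
  endloop
 endfacet
 facet normal 0.152 0.729 0.668
  outer loop
   vertex 3.0 3.5 6.0
   vertex 2.0 6.0 3.5
   vertex 0.0 5.5 4.5
  endloop
 endfacet
 facet normal 0.928 0.371 0.000
  outer loop
   vertex 3.0 3.5 6.0
   vertex 4.0 1.0 3.0
   vertex 2.0 6.0 3.5
  endloop
 endfacet
 facet normal -0.228 0.342 0.912
  outer loop
   vertex 1.0 3.5 5.5
   vertex 3.0 3.5 6.0
   vertex 0.0 5.5 4.5
  endloop
 endfacet
 facet normal -0.151 -0.784 0.603
  outer loop
   vertex 1.0 3.5 5.5
   vertex 4.0 1.0 3.0
   vertex 3.0 3.5 6.0
  endloop
 endfacet
 facet normal -0.885 -0.464 -0.042
  outer loop
   vertex 1.0 3.5 5.5
   vertex 0.0 5.5 4.5
   vertex 1.5 3.0 0.5
  endloop
 endfacet
 facet normal -0.608 -0.793 -0.026
  outer loop
   vertex 2.0 2.5 4.0
   vertex 1.5 3.0 0.5
   vertex 4.0 1.0 3.0
  endloop
 endfacet
 facet normal -0.518 -0.830 0.207
  outer loop
   vertex 2.0 2.5 4.0
   vertex 4.0 1.0 3.0
   vertex 1.0 3.5 5.5
  endloop
 endfacet
 facet normal -0.707 -0.707 0.000
  outer loop
   vertex 2.0 2.5 4.0
   vertex 1.0 3.5 5.5
   vertex 1.5 3.0 0.5
  endloop
 endfacet
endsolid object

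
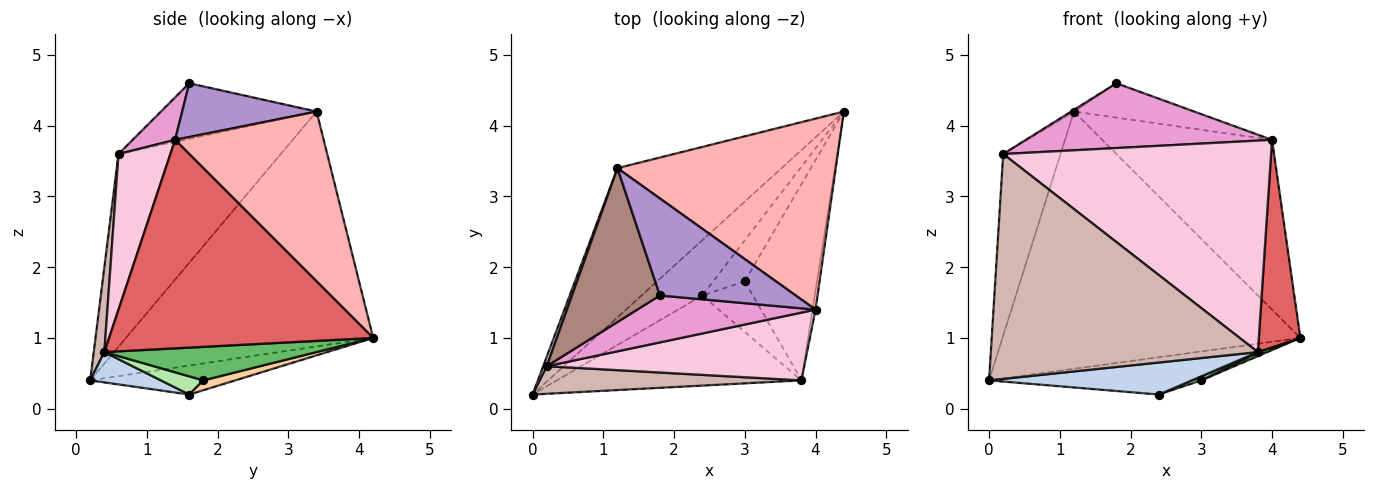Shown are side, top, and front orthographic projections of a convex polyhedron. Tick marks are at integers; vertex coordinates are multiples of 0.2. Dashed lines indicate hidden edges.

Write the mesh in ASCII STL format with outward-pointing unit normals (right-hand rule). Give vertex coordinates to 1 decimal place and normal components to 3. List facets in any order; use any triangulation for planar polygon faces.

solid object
 facet normal -0.368 0.520 -0.771
  outer loop
   vertex 2.4 1.6 0.2
   vertex 0.0 0.2 0.4
   vertex 4.4 4.2 1.0
  endloop
 endfacet
 facet normal 0.116 -0.333 -0.936
  outer loop
   vertex 3.8 0.4 0.8
   vertex 0.0 0.2 0.4
   vertex 2.4 1.6 0.2
  endloop
 endfacet
 facet normal -0.583 0.703 -0.408
  outer loop
   vertex 1.2 3.4 4.2
   vertex 4.4 4.2 1.0
   vertex 0.0 0.2 0.4
  endloop
 endfacet
 facet normal 0.296 0.066 -0.953
  outer loop
   vertex 3.0 1.8 0.4
   vertex 2.4 1.6 0.2
   vertex 4.4 4.2 1.0
  endloop
 endfacet
 facet normal 0.421 -0.019 -0.907
  outer loop
   vertex 3.0 1.8 0.4
   vertex 4.4 4.2 1.0
   vertex 3.8 0.4 0.8
  endloop
 endfacet
 facet normal 0.338 -0.075 -0.938
  outer loop
   vertex 3.0 1.8 0.4
   vertex 3.8 0.4 0.8
   vertex 2.4 1.6 0.2
  endloop
 endfacet
 facet normal 0.988 -0.155 -0.014
  outer loop
   vertex 4.0 1.4 3.8
   vertex 3.8 0.4 0.8
   vertex 4.4 4.2 1.0
  endloop
 endfacet
 facet normal 0.503 0.574 0.646
  outer loop
   vertex 4.0 1.4 3.8
   vertex 4.4 4.2 1.0
   vertex 1.2 3.4 4.2
  endloop
 endfacet
 facet normal 0.350 0.313 0.883
  outer loop
   vertex 4.0 1.4 3.8
   vertex 1.2 3.4 4.2
   vertex 1.8 1.6 4.6
  endloop
 endfacet
 facet normal -0.943 0.333 0.017
  outer loop
   vertex 0.2 0.6 3.6
   vertex 1.2 3.4 4.2
   vertex 0.0 0.2 0.4
  endloop
 endfacet
 facet normal -0.534 0.010 0.845
  outer loop
   vertex 0.2 0.6 3.6
   vertex 1.8 1.6 4.6
   vertex 1.2 3.4 4.2
  endloop
 endfacet
 facet normal 0.039 -0.992 0.122
  outer loop
   vertex 0.2 0.6 3.6
   vertex 0.0 0.2 0.4
   vertex 3.8 0.4 0.8
  endloop
 endfacet
 facet normal 0.138 -0.802 0.581
  outer loop
   vertex 0.2 0.6 3.6
   vertex 4.0 1.4 3.8
   vertex 1.8 1.6 4.6
  endloop
 endfacet
 facet normal 0.181 -0.937 0.300
  outer loop
   vertex 0.2 0.6 3.6
   vertex 3.8 0.4 0.8
   vertex 4.0 1.4 3.8
  endloop
 endfacet
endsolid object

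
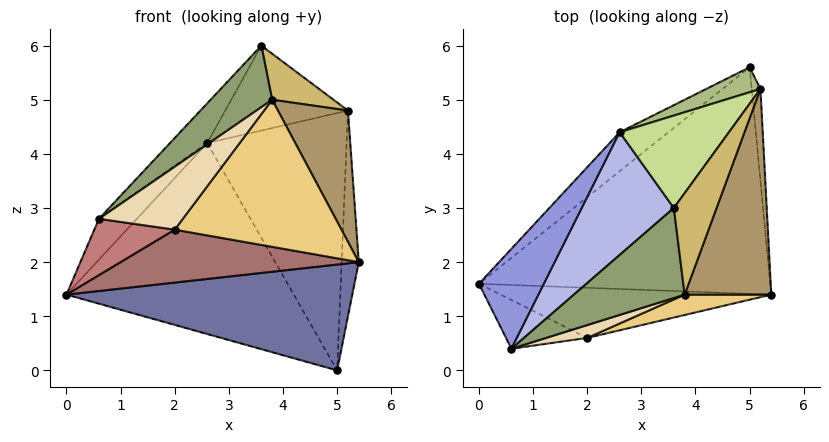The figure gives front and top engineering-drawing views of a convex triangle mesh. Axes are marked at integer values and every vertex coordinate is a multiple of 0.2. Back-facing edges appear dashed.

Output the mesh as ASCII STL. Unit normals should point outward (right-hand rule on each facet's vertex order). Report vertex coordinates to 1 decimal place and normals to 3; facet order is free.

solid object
 facet normal 0.085 -0.422 -0.903
  outer loop
   vertex 5.0 5.6 0.0
   vertex 5.4 1.4 2.0
   vertex 0.0 1.6 1.4
  endloop
 endfacet
 facet normal -0.643 0.750 -0.153
  outer loop
   vertex 2.6 4.4 4.2
   vertex 5.0 5.6 0.0
   vertex 0.0 1.6 1.4
  endloop
 endfacet
 facet normal -0.815 0.219 0.537
  outer loop
   vertex 2.6 4.4 4.2
   vertex 0.0 1.6 1.4
   vertex 0.6 0.4 2.8
  endloop
 endfacet
 facet normal -0.788 0.189 0.585
  outer loop
   vertex 2.6 4.4 4.2
   vertex 0.6 0.4 2.8
   vertex 3.6 3.0 6.0
  endloop
 endfacet
 facet normal -0.364 -0.526 0.769
  outer loop
   vertex 3.8 1.4 5.0
   vertex 3.6 3.0 6.0
   vertex 0.6 0.4 2.8
  endloop
 endfacet
 facet normal -0.312 0.946 0.092
  outer loop
   vertex 5.2 5.2 4.8
   vertex 5.0 5.6 0.0
   vertex 2.6 4.4 4.2
  endloop
 endfacet
 facet normal -0.354 0.633 0.689
  outer loop
   vertex 5.2 5.2 4.8
   vertex 2.6 4.4 4.2
   vertex 3.6 3.0 6.0
  endloop
 endfacet
 facet normal 0.996 0.078 -0.035
  outer loop
   vertex 5.2 5.2 4.8
   vertex 5.4 1.4 2.0
   vertex 5.0 5.6 0.0
  endloop
 endfacet
 facet normal 0.845 -0.288 0.451
  outer loop
   vertex 5.2 5.2 4.8
   vertex 3.8 1.4 5.0
   vertex 5.4 1.4 2.0
  endloop
 endfacet
 facet normal 0.781 -0.258 0.569
  outer loop
   vertex 5.2 5.2 4.8
   vertex 3.6 3.0 6.0
   vertex 3.8 1.4 5.0
  endloop
 endfacet
 facet normal 0.249 -0.959 0.133
  outer loop
   vertex 2.0 0.6 2.6
   vertex 5.4 1.4 2.0
   vertex 3.8 1.4 5.0
  endloop
 endfacet
 facet normal 0.166 -0.966 0.197
  outer loop
   vertex 2.0 0.6 2.6
   vertex 3.8 1.4 5.0
   vertex 0.6 0.4 2.8
  endloop
 endfacet
 facet normal 0.049 -0.725 -0.687
  outer loop
   vertex 2.0 0.6 2.6
   vertex 0.0 1.6 1.4
   vertex 5.4 1.4 2.0
  endloop
 endfacet
 facet normal 0.015 -0.756 -0.654
  outer loop
   vertex 2.0 0.6 2.6
   vertex 0.6 0.4 2.8
   vertex 0.0 1.6 1.4
  endloop
 endfacet
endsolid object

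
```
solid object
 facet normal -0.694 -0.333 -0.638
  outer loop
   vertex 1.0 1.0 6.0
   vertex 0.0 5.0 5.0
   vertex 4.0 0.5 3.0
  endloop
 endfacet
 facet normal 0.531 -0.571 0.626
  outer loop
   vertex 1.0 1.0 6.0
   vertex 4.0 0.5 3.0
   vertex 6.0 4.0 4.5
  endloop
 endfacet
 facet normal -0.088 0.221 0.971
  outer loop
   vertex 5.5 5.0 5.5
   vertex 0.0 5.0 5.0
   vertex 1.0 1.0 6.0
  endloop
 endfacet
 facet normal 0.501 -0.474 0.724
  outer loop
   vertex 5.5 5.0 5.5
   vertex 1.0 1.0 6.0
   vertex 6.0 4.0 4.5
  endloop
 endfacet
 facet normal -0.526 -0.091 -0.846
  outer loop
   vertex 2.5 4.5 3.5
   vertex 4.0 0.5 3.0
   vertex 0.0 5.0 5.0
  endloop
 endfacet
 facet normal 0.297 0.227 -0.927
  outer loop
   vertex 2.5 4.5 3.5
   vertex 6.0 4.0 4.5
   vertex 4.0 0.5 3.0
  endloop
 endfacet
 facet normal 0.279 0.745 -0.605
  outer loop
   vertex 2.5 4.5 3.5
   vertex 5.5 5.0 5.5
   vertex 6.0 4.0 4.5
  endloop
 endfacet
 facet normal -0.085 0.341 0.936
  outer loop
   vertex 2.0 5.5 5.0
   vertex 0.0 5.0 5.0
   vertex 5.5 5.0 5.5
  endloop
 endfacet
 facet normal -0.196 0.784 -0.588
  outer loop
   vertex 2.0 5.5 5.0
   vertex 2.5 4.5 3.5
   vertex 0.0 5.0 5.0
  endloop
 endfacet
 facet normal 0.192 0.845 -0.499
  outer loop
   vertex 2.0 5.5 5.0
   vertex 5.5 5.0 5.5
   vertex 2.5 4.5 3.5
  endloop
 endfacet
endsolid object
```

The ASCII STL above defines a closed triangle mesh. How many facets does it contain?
10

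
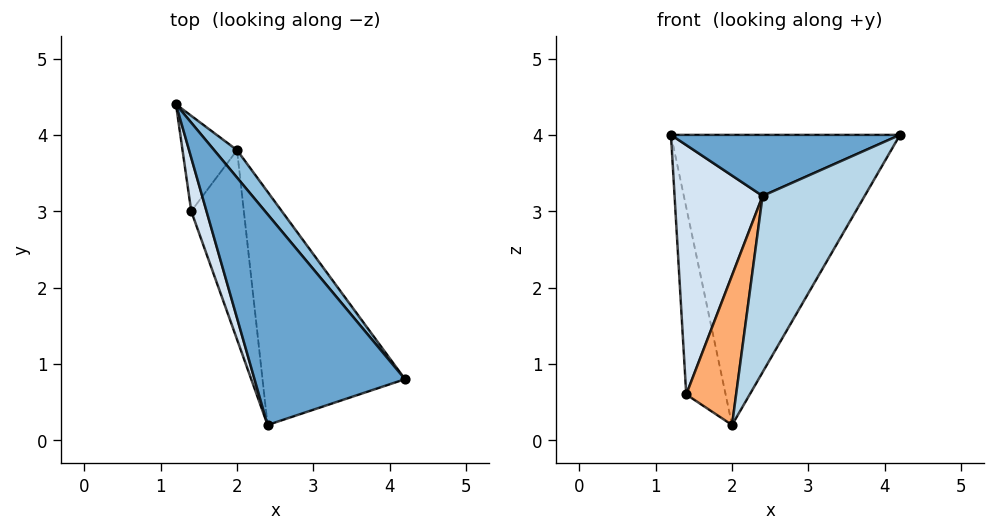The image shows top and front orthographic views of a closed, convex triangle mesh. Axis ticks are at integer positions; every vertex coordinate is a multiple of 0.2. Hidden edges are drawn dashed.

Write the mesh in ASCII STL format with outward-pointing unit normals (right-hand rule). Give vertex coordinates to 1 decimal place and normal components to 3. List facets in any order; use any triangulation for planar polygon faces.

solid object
 facet normal -0.317 -0.264 0.911
  outer loop
   vertex 2.4 0.2 3.2
   vertex 4.2 0.8 4.0
   vertex 1.2 4.4 4.0
  endloop
 endfacet
 facet normal 0.767 0.639 0.061
  outer loop
   vertex 2.0 3.8 0.2
   vertex 1.2 4.4 4.0
   vertex 4.2 0.8 4.0
  endloop
 endfacet
 facet normal 0.486 -0.527 -0.697
  outer loop
   vertex 2.0 3.8 0.2
   vertex 4.2 0.8 4.0
   vertex 2.4 0.2 3.2
  endloop
 endfacet
 facet normal -0.957 -0.285 0.061
  outer loop
   vertex 1.4 3.0 0.6
   vertex 2.4 0.2 3.2
   vertex 1.2 4.4 4.0
  endloop
 endfacet
 facet normal -0.830 0.496 -0.253
  outer loop
   vertex 1.4 3.0 0.6
   vertex 1.2 4.4 4.0
   vertex 2.0 3.8 0.2
  endloop
 endfacet
 facet normal 0.291 -0.593 -0.751
  outer loop
   vertex 1.4 3.0 0.6
   vertex 2.0 3.8 0.2
   vertex 2.4 0.2 3.2
  endloop
 endfacet
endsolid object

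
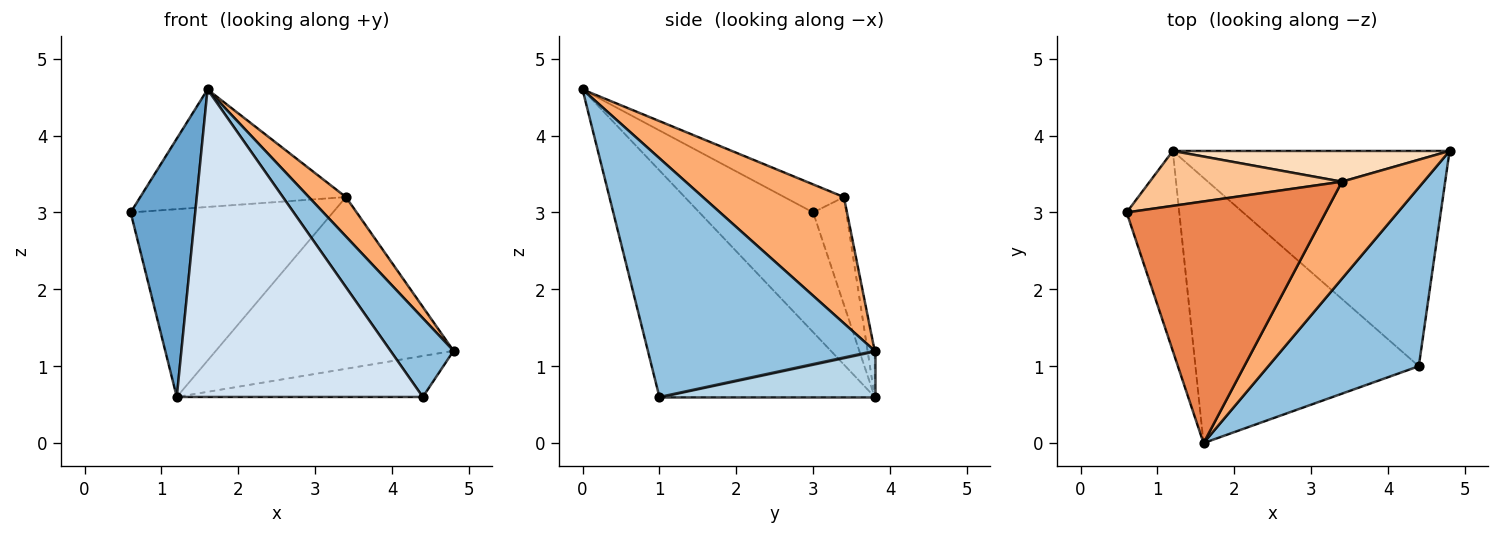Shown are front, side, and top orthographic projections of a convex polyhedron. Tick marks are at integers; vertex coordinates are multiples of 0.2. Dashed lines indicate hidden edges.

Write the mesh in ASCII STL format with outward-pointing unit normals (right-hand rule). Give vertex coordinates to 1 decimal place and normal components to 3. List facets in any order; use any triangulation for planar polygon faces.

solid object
 facet normal -0.812 -0.461 -0.357
  outer loop
   vertex 1.2 3.8 0.6
   vertex 1.6 0.0 4.6
   vertex 0.6 3.0 3.0
  endloop
 endfacet
 facet normal 0.823 -0.229 0.519
  outer loop
   vertex 4.4 1.0 0.6
   vertex 4.8 3.8 1.2
   vertex 1.6 0.0 4.6
  endloop
 endfacet
 facet normal 0.162 0.185 -0.969
  outer loop
   vertex 4.4 1.0 0.6
   vertex 1.2 3.8 0.6
   vertex 4.8 3.8 1.2
  endloop
 endfacet
 facet normal -0.552 -0.631 -0.544
  outer loop
   vertex 4.4 1.0 0.6
   vertex 1.6 0.0 4.6
   vertex 1.2 3.8 0.6
  endloop
 endfacet
 facet normal -0.126 0.434 0.892
  outer loop
   vertex 3.4 3.4 3.2
   vertex 0.6 3.0 3.0
   vertex 1.6 0.0 4.6
  endloop
 endfacet
 facet normal 0.820 -0.215 0.531
  outer loop
   vertex 3.4 3.4 3.2
   vertex 1.6 0.0 4.6
   vertex 4.8 3.8 1.2
  endloop
 endfacet
 facet normal -0.155 0.948 0.277
  outer loop
   vertex 3.4 3.4 3.2
   vertex 1.2 3.8 0.6
   vertex 0.6 3.0 3.0
  endloop
 endfacet
 facet normal -0.029 0.984 0.176
  outer loop
   vertex 3.4 3.4 3.2
   vertex 4.8 3.8 1.2
   vertex 1.2 3.8 0.6
  endloop
 endfacet
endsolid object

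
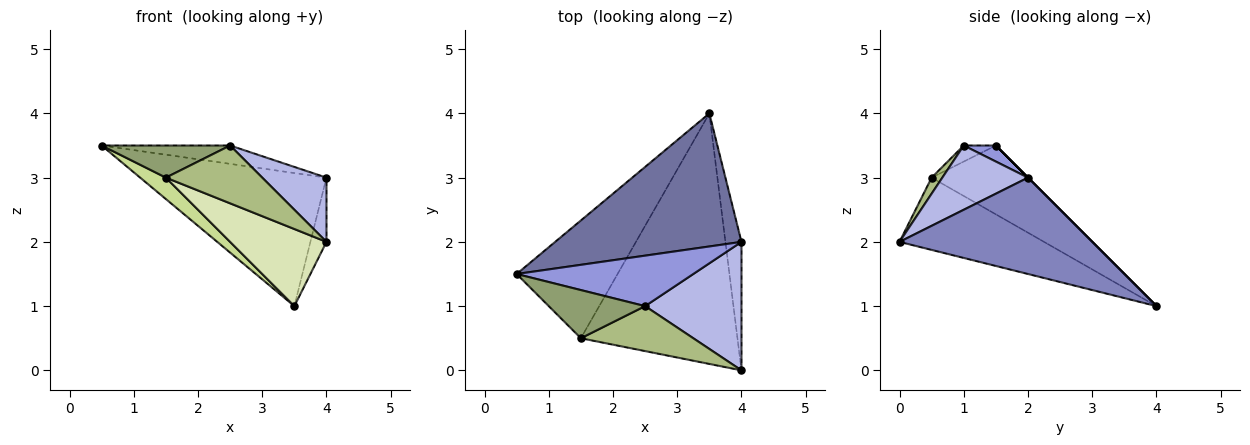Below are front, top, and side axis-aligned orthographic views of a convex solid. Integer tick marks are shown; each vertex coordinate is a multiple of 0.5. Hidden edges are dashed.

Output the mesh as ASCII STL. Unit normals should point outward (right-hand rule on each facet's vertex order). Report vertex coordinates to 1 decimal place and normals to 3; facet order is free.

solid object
 facet normal 0.000 0.707 0.707
  outer loop
   vertex 3.5 4.0 1.0
   vertex 0.5 1.5 3.5
   vertex 4.0 2.0 3.0
  endloop
 endfacet
 facet normal 0.983 0.082 -0.164
  outer loop
   vertex 4.0 0.0 2.0
   vertex 3.5 4.0 1.0
   vertex 4.0 2.0 3.0
  endloop
 endfacet
 facet normal 0.085 0.341 0.936
  outer loop
   vertex 2.5 1.0 3.5
   vertex 4.0 2.0 3.0
   vertex 0.5 1.5 3.5
  endloop
 endfacet
 facet normal 0.512 -0.384 0.768
  outer loop
   vertex 2.5 1.0 3.5
   vertex 4.0 0.0 2.0
   vertex 4.0 2.0 3.0
  endloop
 endfacet
 facet normal -0.137 -0.549 0.824
  outer loop
   vertex 1.5 0.5 3.0
   vertex 2.5 1.0 3.5
   vertex 0.5 1.5 3.5
  endloop
 endfacet
 facet normal 0.087 -0.786 0.612
  outer loop
   vertex 1.5 0.5 3.0
   vertex 4.0 0.0 2.0
   vertex 2.5 1.0 3.5
  endloop
 endfacet
 facet normal -0.557 -0.149 -0.817
  outer loop
   vertex 1.5 0.5 3.0
   vertex 0.5 1.5 3.5
   vertex 3.5 4.0 1.0
  endloop
 endfacet
 facet normal -0.404 -0.269 -0.874
  outer loop
   vertex 1.5 0.5 3.0
   vertex 3.5 4.0 1.0
   vertex 4.0 0.0 2.0
  endloop
 endfacet
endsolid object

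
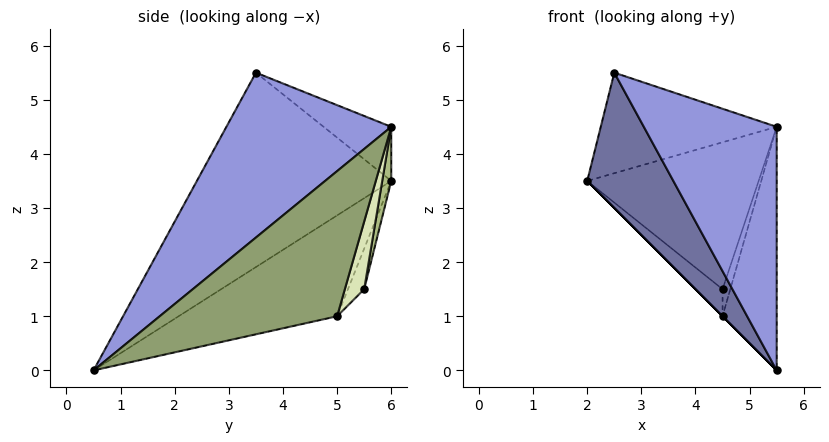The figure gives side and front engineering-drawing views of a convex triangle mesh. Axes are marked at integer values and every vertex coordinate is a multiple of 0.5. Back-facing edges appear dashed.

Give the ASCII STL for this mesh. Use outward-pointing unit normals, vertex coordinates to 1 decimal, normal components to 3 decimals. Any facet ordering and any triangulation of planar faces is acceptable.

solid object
 facet normal -0.881 -0.390 -0.268
  outer loop
   vertex 2.5 3.5 5.5
   vertex 2.0 6.0 3.5
   vertex 5.5 0.5 0.0
  endloop
 endfacet
 facet normal -0.224 0.581 0.782
  outer loop
   vertex 5.5 6.0 4.5
   vertex 2.0 6.0 3.5
   vertex 2.5 3.5 5.5
  endloop
 endfacet
 facet normal 0.618 -0.498 0.609
  outer loop
   vertex 5.5 6.0 4.5
   vertex 2.5 3.5 5.5
   vertex 5.5 0.5 0.0
  endloop
 endfacet
 facet normal -0.707 0.000 -0.707
  outer loop
   vertex 4.5 5.0 1.0
   vertex 5.5 0.5 0.0
   vertex 2.0 6.0 3.5
  endloop
 endfacet
 facet normal 0.901 0.275 -0.336
  outer loop
   vertex 4.5 5.0 1.0
   vertex 5.5 6.0 4.5
   vertex 5.5 0.5 0.0
  endloop
 endfacet
 facet normal 0.052 0.982 -0.181
  outer loop
   vertex 4.5 5.5 1.5
   vertex 2.0 6.0 3.5
   vertex 5.5 6.0 4.5
  endloop
 endfacet
 facet normal -0.391 0.651 -0.651
  outer loop
   vertex 4.5 5.5 1.5
   vertex 4.5 5.0 1.0
   vertex 2.0 6.0 3.5
  endloop
 endfacet
 facet normal 0.870 0.348 -0.348
  outer loop
   vertex 4.5 5.5 1.5
   vertex 5.5 6.0 4.5
   vertex 4.5 5.0 1.0
  endloop
 endfacet
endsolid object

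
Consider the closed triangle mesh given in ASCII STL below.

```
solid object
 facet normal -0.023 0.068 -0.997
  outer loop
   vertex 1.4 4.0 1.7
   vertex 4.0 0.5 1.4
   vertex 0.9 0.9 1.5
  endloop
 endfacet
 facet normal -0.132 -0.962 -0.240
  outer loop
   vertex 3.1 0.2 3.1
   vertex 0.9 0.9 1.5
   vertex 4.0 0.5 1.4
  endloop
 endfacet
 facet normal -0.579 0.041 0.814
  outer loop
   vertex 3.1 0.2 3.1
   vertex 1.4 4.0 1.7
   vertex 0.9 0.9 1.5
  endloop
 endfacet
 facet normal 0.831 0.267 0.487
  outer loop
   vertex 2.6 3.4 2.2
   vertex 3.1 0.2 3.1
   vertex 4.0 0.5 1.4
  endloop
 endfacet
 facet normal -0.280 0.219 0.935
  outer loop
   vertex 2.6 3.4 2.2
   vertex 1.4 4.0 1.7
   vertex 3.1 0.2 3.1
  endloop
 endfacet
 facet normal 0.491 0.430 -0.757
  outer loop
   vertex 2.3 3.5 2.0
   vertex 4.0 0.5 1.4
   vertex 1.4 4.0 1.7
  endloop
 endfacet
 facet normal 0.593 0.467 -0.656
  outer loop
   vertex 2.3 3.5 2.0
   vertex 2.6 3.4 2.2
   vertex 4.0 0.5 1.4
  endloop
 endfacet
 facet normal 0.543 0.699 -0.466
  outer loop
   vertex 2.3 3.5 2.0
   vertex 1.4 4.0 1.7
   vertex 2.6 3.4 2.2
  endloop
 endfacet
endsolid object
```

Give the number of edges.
12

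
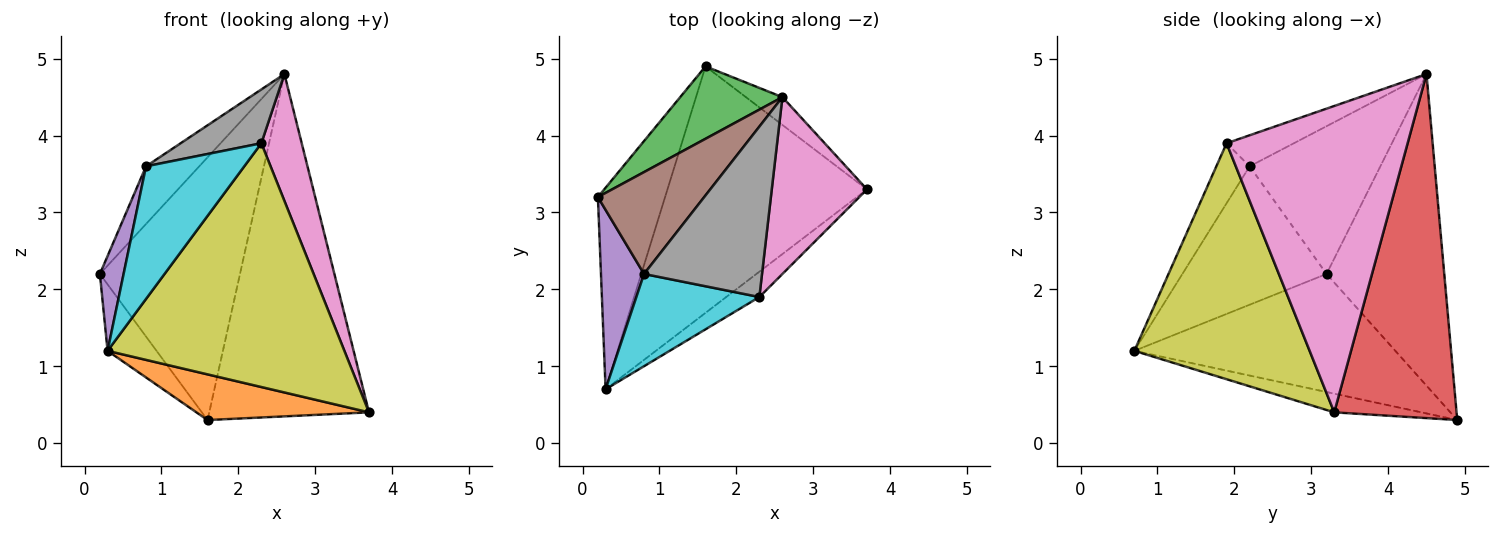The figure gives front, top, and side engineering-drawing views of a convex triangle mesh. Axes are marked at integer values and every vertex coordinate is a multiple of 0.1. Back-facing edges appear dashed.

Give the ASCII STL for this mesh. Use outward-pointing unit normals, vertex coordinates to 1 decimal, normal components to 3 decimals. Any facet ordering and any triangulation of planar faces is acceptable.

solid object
 facet normal -0.858 0.161 -0.488
  outer loop
   vertex 1.6 4.9 0.3
   vertex 0.3 0.7 1.2
   vertex 0.2 3.2 2.2
  endloop
 endfacet
 facet normal -0.092 -0.181 -0.979
  outer loop
   vertex 1.6 4.9 0.3
   vertex 3.7 3.3 0.4
   vertex 0.3 0.7 1.2
  endloop
 endfacet
 facet normal -0.629 0.749 0.206
  outer loop
   vertex 1.6 4.9 0.3
   vertex 0.2 3.2 2.2
   vertex 2.6 4.5 4.8
  endloop
 endfacet
 facet normal 0.607 0.792 -0.064
  outer loop
   vertex 1.6 4.9 0.3
   vertex 2.6 4.5 4.8
   vertex 3.7 3.3 0.4
  endloop
 endfacet
 facet normal -0.943 -0.155 0.293
  outer loop
   vertex 0.8 2.2 3.6
   vertex 0.2 3.2 2.2
   vertex 0.3 0.7 1.2
  endloop
 endfacet
 facet normal -0.771 0.314 0.555
  outer loop
   vertex 0.8 2.2 3.6
   vertex 2.6 4.5 4.8
   vertex 0.2 3.2 2.2
  endloop
 endfacet
 facet normal 0.934 -0.208 0.290
  outer loop
   vertex 2.3 1.9 3.9
   vertex 3.7 3.3 0.4
   vertex 2.6 4.5 4.8
  endloop
 endfacet
 facet normal -0.243 -0.292 0.925
  outer loop
   vertex 2.3 1.9 3.9
   vertex 2.6 4.5 4.8
   vertex 0.8 2.2 3.6
  endloop
 endfacet
 facet normal 0.593 -0.801 -0.083
  outer loop
   vertex 2.3 1.9 3.9
   vertex 0.3 0.7 1.2
   vertex 3.7 3.3 0.4
  endloop
 endfacet
 facet normal -0.268 -0.791 0.550
  outer loop
   vertex 2.3 1.9 3.9
   vertex 0.8 2.2 3.6
   vertex 0.3 0.7 1.2
  endloop
 endfacet
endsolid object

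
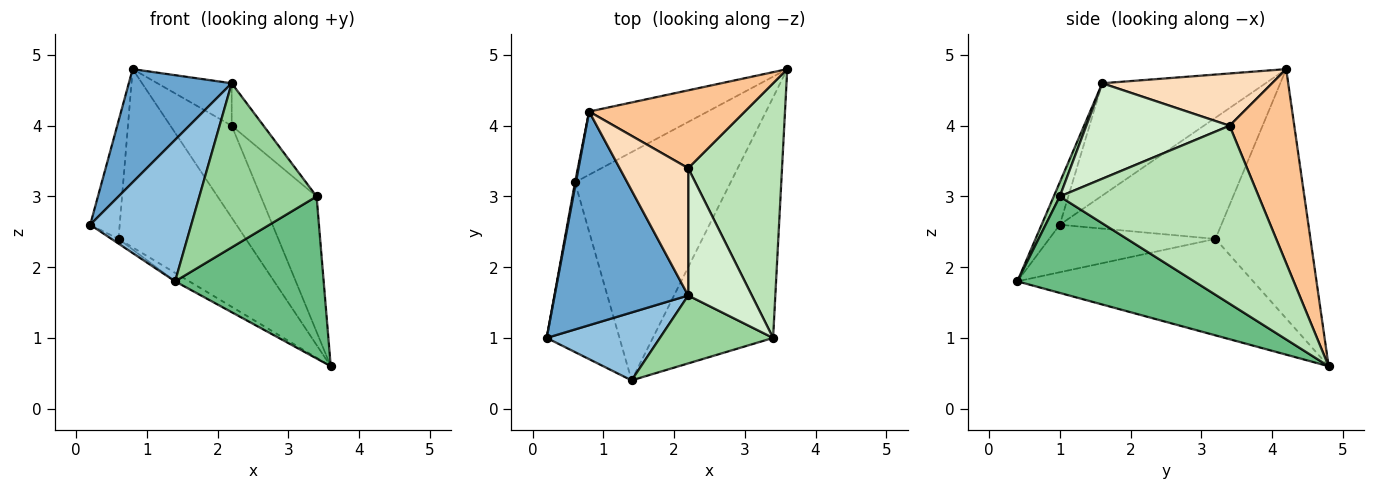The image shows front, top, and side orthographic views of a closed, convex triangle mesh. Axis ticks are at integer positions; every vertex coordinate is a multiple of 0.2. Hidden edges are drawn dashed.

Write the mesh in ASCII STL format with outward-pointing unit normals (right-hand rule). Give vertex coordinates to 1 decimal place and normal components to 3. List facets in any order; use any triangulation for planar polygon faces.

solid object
 facet normal -0.597 -0.376 0.709
  outer loop
   vertex 2.2 1.6 4.6
   vertex 0.8 4.2 4.8
   vertex 0.2 1.0 2.6
  endloop
 endfacet
 facet normal -0.160 -0.890 0.427
  outer loop
   vertex 2.2 1.6 4.6
   vertex 0.2 1.0 2.6
   vertex 1.4 0.4 1.8
  endloop
 endfacet
 facet normal -0.984 0.180 0.007
  outer loop
   vertex 0.6 3.2 2.4
   vertex 0.2 1.0 2.6
   vertex 0.8 4.2 4.8
  endloop
 endfacet
 facet normal -0.575 0.771 -0.273
  outer loop
   vertex 0.6 3.2 2.4
   vertex 0.8 4.2 4.8
   vertex 3.6 4.8 0.6
  endloop
 endfacet
 facet normal -0.546 0.023 -0.837
  outer loop
   vertex 0.6 3.2 2.4
   vertex 1.4 0.4 1.8
   vertex 0.2 1.0 2.6
  endloop
 endfacet
 facet normal -0.527 0.032 -0.850
  outer loop
   vertex 0.6 3.2 2.4
   vertex 3.6 4.8 0.6
   vertex 1.4 0.4 1.8
  endloop
 endfacet
 facet normal 0.627 0.595 0.503
  outer loop
   vertex 2.2 3.4 4.0
   vertex 3.6 4.8 0.6
   vertex 0.8 4.2 4.8
  endloop
 endfacet
 facet normal 0.586 0.256 0.769
  outer loop
   vertex 2.2 3.4 4.0
   vertex 0.8 4.2 4.8
   vertex 2.2 1.6 4.6
  endloop
 endfacet
 facet normal 0.554 -0.465 -0.690
  outer loop
   vertex 3.4 1.0 3.0
   vertex 1.4 0.4 1.8
   vertex 3.6 4.8 0.6
  endloop
 endfacet
 facet normal 0.048 -0.923 0.382
  outer loop
   vertex 3.4 1.0 3.0
   vertex 2.2 1.6 4.6
   vertex 1.4 0.4 1.8
  endloop
 endfacet
 facet normal 0.859 0.241 0.453
  outer loop
   vertex 3.4 1.0 3.0
   vertex 3.6 4.8 0.6
   vertex 2.2 3.4 4.0
  endloop
 endfacet
 facet normal 0.818 0.182 0.545
  outer loop
   vertex 3.4 1.0 3.0
   vertex 2.2 3.4 4.0
   vertex 2.2 1.6 4.6
  endloop
 endfacet
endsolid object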